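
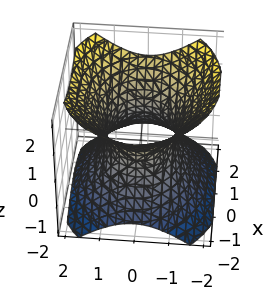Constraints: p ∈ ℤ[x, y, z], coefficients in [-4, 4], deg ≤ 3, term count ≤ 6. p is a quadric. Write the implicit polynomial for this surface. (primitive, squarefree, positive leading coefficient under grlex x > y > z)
2*x^2 + 3*y^2 - 3*z^2 - 3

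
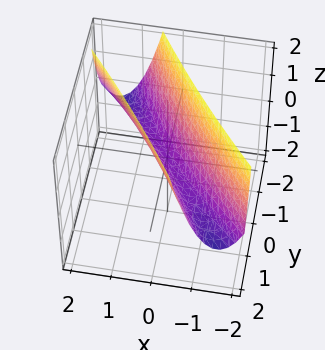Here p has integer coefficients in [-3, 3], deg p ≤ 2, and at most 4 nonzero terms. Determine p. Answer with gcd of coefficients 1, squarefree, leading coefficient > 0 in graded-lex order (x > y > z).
1. Degree: the shape is more complex than any degree-1 surface, so deg p = 2.
2. Observable constraints: it crosses the z-axis at the gridline z = 0; it crosses the y-axis at the gridline y = 0; it meets the x-axis at x = 0 (among the integer gridlines).
3. The integer polynomial consistent with all of this is the stated p.

2*x^2 + 3*x*y + y^2 - z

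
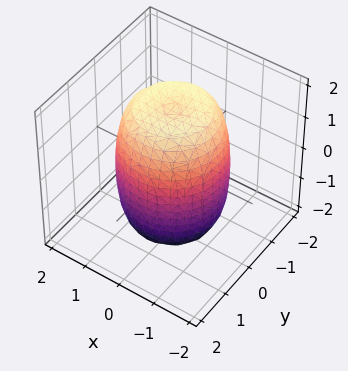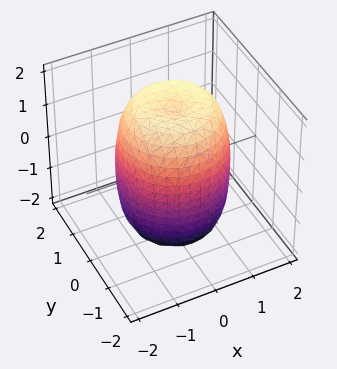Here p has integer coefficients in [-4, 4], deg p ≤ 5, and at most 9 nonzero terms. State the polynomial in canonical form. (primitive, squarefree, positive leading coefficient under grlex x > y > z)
2*x^4 + 4*x^2*y^2 + 2*y^4 - 2*x^2 - 2*y^2 + z^2 - 3

1. Degree: the shape is more complex than any degree-3 surface, so deg p = 4.
2. Symmetries: the z-axis is an axis of rotation, so x and y enter only as x² + y².
3. Checking where it meets the axes: a circular section at z = 0 has radius between 1 and 2.
4. The integer polynomial consistent with all of this is the stated p.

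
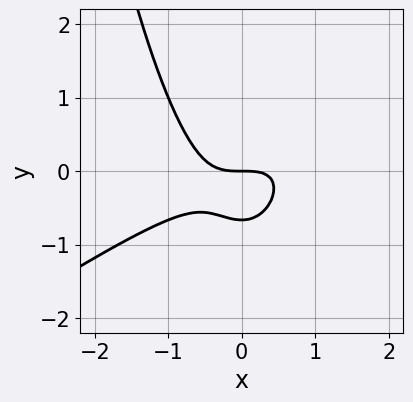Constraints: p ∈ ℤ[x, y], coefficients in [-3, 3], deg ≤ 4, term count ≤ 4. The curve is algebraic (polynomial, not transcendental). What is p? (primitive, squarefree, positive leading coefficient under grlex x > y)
2*x^3 - 3*x^2*y + 3*y^2 + 2*y

(a) deg p = 3. The shape is more complex than any degree-2 curve.
(b) Reading off the gridlines: it crosses the y-axis at the gridline y = 0; it crosses the x-axis at the gridline x = 0.
(c) Together with the visible shape, these determine p as stated.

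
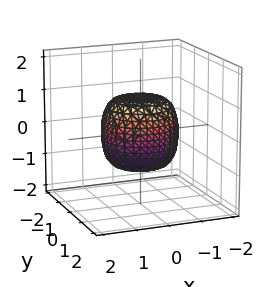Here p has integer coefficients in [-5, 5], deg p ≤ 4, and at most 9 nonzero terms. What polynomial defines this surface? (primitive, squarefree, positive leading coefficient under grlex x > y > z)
2*x^4 + 4*x^2*y^2 + 2*y^4 - x^2 - y^2 + 2*z^2 - 2

Degree: a generic line meets the surface in up to 4 points, so deg p = 4.
Symmetry: the z-axis is an axis of rotation, so x and y enter only as x² + y².
Reading off the gridlines: a circular section at z = 1 has radius between 0 and 1; among the integer gridlines, it crosses the z-axis at z ∈ {-1, 1}.
Matching integer coefficients to the picture gives p.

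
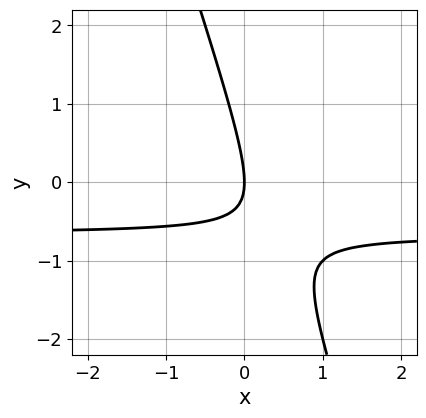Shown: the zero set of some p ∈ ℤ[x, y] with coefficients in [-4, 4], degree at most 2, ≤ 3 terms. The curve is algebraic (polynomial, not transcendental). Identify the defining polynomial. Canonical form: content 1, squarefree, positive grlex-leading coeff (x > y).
3*x*y + y^2 + 2*x

The degree is 2 — no degree-1 curve has this shape.
From the axis intercepts and sections: one y-axis crossing is at y = 0; one x-axis crossing is at x = 0.
Assembling these constraints gives the stated polynomial.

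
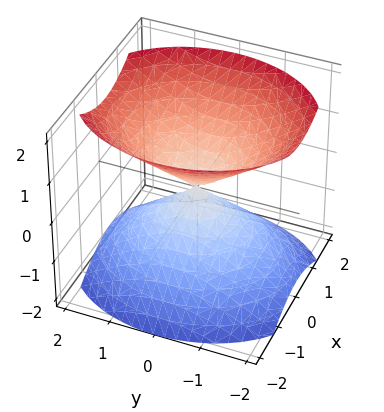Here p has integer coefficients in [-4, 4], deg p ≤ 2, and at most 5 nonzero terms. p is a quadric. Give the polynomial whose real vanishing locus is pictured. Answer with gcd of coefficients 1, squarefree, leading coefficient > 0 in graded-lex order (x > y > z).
3*x^2 + 2*y^2 - 3*z^2

1. The picture has 2 separate pieces. Treating them together as one polynomial.
2. The degree is 2 — a double cone through the origin; a quadric.
3. Symmetries: mirror symmetry z ↦ −z ⇒ only even powers of z; it's symmetric under y → −y, forcing even powers of y; the x ↦ −x reflection is a symmetry, so x appears only in even powers.
4. Checking where it meets the axes: it crosses the y-axis at the gridline y = 0; it meets the x-axis at x = 0 (among the integer gridlines); one z-axis crossing is at z = 0.
5. These observations pin down the coefficients.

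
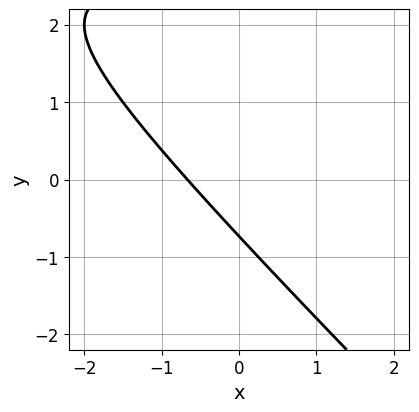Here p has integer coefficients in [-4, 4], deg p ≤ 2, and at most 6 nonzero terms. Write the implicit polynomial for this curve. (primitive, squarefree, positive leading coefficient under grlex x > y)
x*y + y^2 - 3*x - 2*y - 2

First, degree: the shape is more complex than any degree-1 curve, so deg p = 2.
Finally, solving for integer coefficients yields p as stated.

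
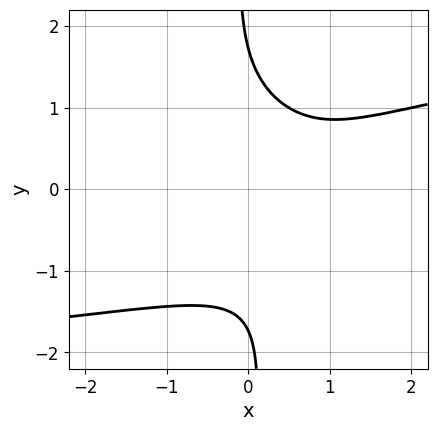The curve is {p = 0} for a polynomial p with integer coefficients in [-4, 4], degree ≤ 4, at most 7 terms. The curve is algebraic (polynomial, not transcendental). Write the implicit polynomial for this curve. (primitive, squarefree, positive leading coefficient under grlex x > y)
First, degree: a generic line meets the curve in up to 4 points, so deg p = 4.
Then, from the visible intercepts: the curve avoids every integer x-axis point in the box.
Finally, matching integer coefficients to the picture gives p.

2*x*y^3 - 2*x^2 + y^2 + 3*x - 3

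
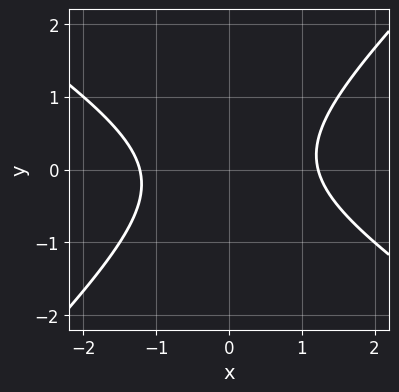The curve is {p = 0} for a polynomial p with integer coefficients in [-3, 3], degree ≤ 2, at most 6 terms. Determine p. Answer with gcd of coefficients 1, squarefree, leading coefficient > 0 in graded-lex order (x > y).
First, deg p = 2. A generic line meets the curve in up to 2 points.
Next, from the visible intercepts: no y-intercept at any integer in the box.
Finally, putting this together gives p.

2*x^2 + x*y - 3*y^2 - 3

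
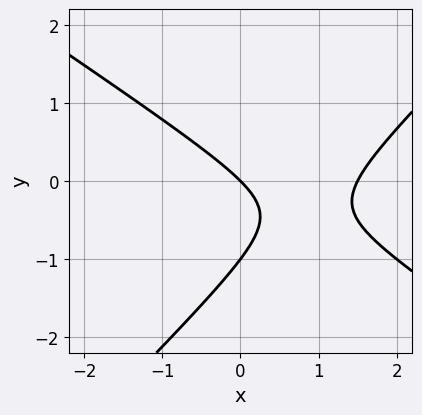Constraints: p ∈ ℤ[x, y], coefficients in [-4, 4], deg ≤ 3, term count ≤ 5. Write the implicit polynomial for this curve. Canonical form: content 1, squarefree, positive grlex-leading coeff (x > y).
2*x^2 + x*y - 3*y^2 - 3*x - 3*y

First, deg p = 2. No degree-1 curve has this shape.
Next, observable constraints: the y-axis gridline crossings are at y ∈ {-1, 0}; it crosses the x-axis at the gridline x = 0.
Finally, fitting integer coefficients to these (and the overall shape) gives p.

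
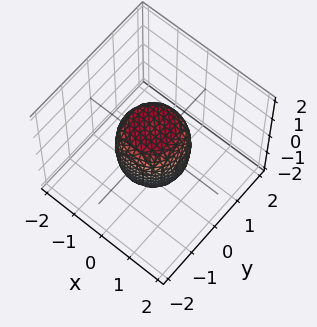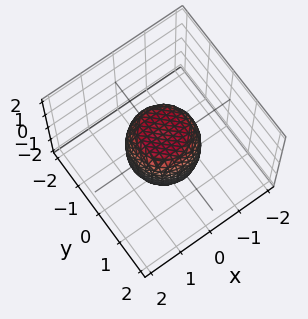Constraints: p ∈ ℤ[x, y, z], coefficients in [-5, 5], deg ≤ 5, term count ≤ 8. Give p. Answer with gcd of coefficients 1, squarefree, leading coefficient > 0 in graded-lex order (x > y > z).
2*x^4 + 4*x^2*y^2 + 2*y^4 - x^2 - y^2 + z^2 - 1

Degree: a generic line meets the surface in up to 4 points, so deg p = 4.
By symmetry, the z-axis is an axis of rotation, so x and y enter only as x² + y².
From the visible intercepts: among the integer gridlines, it crosses the x-axis at x ∈ {-1, 1}; among the integer gridlines, it crosses the z-axis at z ∈ {-1, 1}.
The integer polynomial consistent with all of this is the stated p. Check: (0, 1, 0) on the y-axis lies on the surface, and p(0, 1, 0) = 0. ✓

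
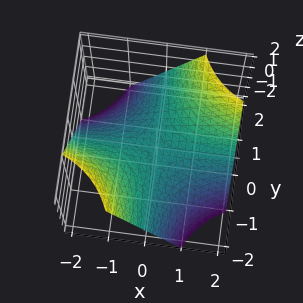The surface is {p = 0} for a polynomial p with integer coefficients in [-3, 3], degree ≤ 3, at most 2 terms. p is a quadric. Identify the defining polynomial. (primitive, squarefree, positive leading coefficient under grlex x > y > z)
x*y - z

(a) deg p = 2. A saddle surface; a quadric.
(b) From the axis intercepts and sections: it meets the z-axis at z = 0 (among the integer gridlines); every point of the y-axis in the box is on the surface; the visible x-axis segment lies entirely on the surface.
(c) Fitting integer coefficients to these (and the overall shape) gives p.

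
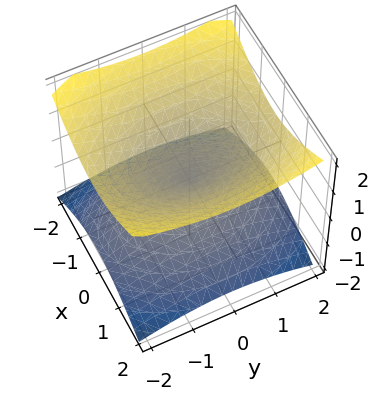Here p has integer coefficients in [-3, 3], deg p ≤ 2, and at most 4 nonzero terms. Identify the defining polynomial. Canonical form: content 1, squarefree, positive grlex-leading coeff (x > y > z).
2*x^2 + y^2 - 3*z^2

1. The degree is 2 — a double cone through the origin; a quadric.
2. Symmetries: it's symmetric under x → −x, forcing even powers of x; mirror symmetry z ↦ −z ⇒ only even powers of z; mirror symmetry y ↦ −y ⇒ only even powers of y.
3. From the axis intercepts and sections: it crosses the x-axis at the gridline x = 0; it crosses the y-axis at the gridline y = 0; it crosses the z-axis at the gridline z = 0.
4. Fitting integer coefficients to these (and the overall shape) gives p.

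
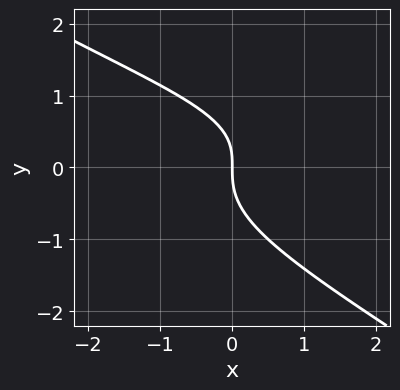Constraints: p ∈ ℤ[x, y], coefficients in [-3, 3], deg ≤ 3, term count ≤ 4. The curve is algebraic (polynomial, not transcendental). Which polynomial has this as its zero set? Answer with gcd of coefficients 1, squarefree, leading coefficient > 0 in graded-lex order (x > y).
2*x*y^2 + 3*y^3 - x*y + 3*x

First, the degree is 3 — no degree-2 curve has this shape.
Next, reading off the gridlines: one y-axis crossing is at y = 0; it meets the x-axis at x = 0 (among the integer gridlines).
Finally, assembling these constraints gives the stated polynomial.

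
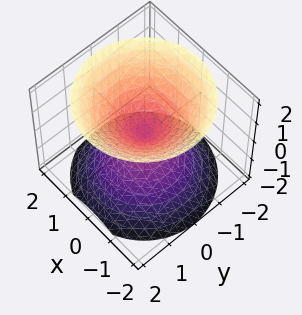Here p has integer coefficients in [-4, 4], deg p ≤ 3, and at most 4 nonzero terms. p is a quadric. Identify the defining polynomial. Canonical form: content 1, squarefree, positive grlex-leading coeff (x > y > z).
(a) There are 2 components. They look like related sheets of one shape, so recover p as a whole.
(b) deg p = 2. Two nappes meeting at a single point; a quadric.
(c) By symmetry, every cross-section ⟂ z is a circle, so x, y appear only via x² + y²; the z ↦ −z reflection is a symmetry, so z appears only in even powers.
(d) Observable constraints: it meets the y-axis at y = 0 (among the integer gridlines); one z-axis crossing is at z = 0.
(e) Fitting integer coefficients to these (and the overall shape) gives p.

x^2 + y^2 - z^2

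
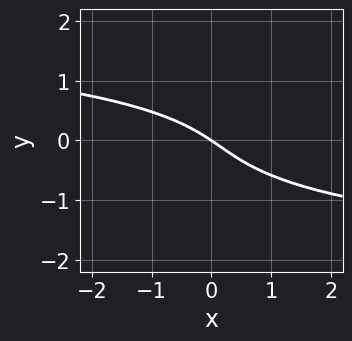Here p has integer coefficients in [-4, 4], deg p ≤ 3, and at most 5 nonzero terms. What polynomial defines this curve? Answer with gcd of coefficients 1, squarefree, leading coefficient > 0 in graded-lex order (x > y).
Degree: a generic line meets the curve in up to 3 points, so deg p = 3.
Reading off the gridlines: one y-axis crossing is at y = 0; it crosses the x-axis at the gridline x = 0.
Solving for integer coefficients yields p as stated.

3*y^3 + y^2 + 2*x + 3*y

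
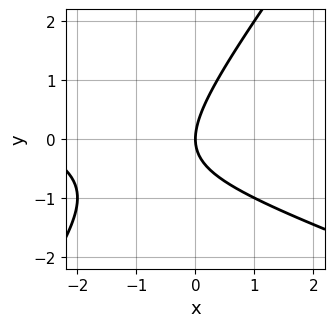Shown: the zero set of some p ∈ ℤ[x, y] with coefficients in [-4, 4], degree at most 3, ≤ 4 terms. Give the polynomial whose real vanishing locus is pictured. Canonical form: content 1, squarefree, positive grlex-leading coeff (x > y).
First, degree: no degree-1 curve has this shape, so deg p = 2.
Next, against the integer gridlines: one x-axis crossing is at x = 0; it crosses the y-axis at the gridline y = 0.
Finally, the integer polynomial consistent with all of this is the stated p.

x^2 + 2*x*y - 2*y^2 + 3*x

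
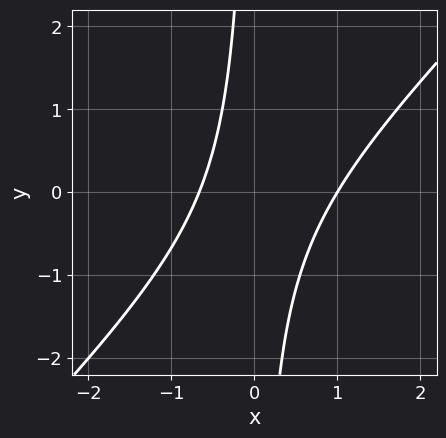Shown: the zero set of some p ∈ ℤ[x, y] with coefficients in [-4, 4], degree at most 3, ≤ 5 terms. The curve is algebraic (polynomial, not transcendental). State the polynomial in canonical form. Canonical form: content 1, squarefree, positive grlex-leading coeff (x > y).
First, the degree is 2 — no degree-1 curve has this shape.
Then, checking where it meets the axes: it misses every integer gridline on the y-axis; it meets the x-axis at x = 1 (among the integer gridlines).
Finally, matching integer coefficients to the picture gives p.

3*x^2 - 3*x*y - x - 2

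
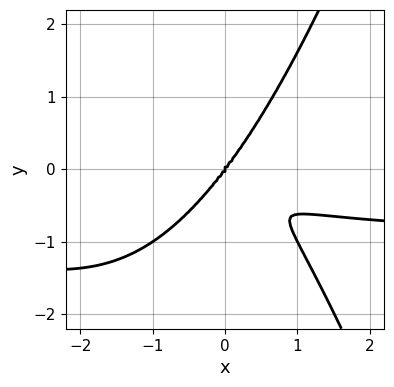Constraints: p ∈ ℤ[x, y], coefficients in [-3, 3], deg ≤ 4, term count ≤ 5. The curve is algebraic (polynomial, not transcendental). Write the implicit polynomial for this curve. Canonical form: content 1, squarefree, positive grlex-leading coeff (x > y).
x^3*y + x^3 + x^2*y - y^3

(a) Degree: the shape is more complex than any degree-3 curve, so deg p = 4.
(b) Checking where it meets the axes: it meets the x-axis at x = 0 (among the integer gridlines); one y-axis crossing is at y = 0.
(c) Together with the visible shape, these determine p as stated.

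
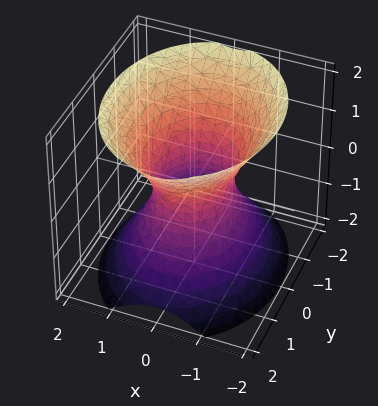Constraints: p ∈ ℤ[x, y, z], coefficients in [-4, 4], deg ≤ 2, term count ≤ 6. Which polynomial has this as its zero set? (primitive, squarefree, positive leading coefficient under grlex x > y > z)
3*x^2 + 2*y^2 - 2*z^2 - 2

1. The degree is 2 — one connected sheet with a waist; a quadric.
2. Symmetries: the x ↦ −x reflection is a symmetry, so x appears only in even powers; the y ↦ −y reflection is a symmetry, so y appears only in even powers; mirror symmetry z ↦ −z ⇒ only even powers of z.
3. Against the integer gridlines: no z-intercept at any integer in the box; the y-axis gridline crossings are at y ∈ {-1, 1}.
4. Together with the visible shape, these determine p as stated.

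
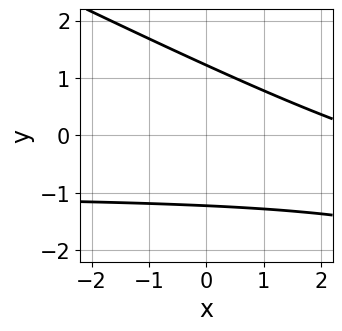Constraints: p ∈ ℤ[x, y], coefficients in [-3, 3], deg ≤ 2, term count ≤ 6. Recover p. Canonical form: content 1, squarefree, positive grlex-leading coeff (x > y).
1. Degree: a generic line meets the curve in up to 2 points, so deg p = 2.
2. Observable constraints: it misses every integer gridline on the x-axis.
3. These observations pin down the coefficients.

x*y + 2*y^2 + x - 3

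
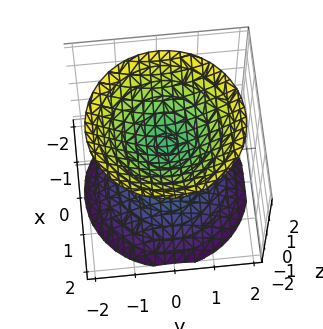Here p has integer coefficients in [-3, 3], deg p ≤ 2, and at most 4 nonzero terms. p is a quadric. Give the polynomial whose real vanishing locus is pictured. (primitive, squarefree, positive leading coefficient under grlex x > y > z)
2*x^2 + 2*y^2 - 2*z^2 + 1

(a) I count 2 distinct pieces. Treating them together as one polynomial.
(b) The degree is 2 — two sheets facing apart; a quadric.
(c) Symmetries: rotational symmetry about the z-axis ⇒ p depends on x, y only through x² + y²; mirror symmetry z ↦ −z ⇒ only even powers of z.
(d) From the axis intercepts and sections: no x-intercept at any integer in the box; no y-intercept at any integer in the box; a circular section at z = 1 has radius between 0 and 1.
(e) The integer polynomial consistent with all of this is the stated p.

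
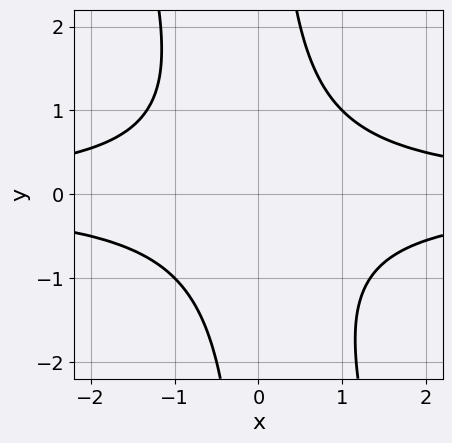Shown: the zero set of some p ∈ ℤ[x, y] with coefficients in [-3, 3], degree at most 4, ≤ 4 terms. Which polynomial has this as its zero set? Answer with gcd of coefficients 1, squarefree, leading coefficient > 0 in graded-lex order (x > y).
First, degree: no degree-3 curve has this shape, so deg p = 4.
Next, reading off the gridlines: it misses every integer gridline on the x-axis; no y-intercept at any integer in the box.
Finally, together with the visible shape, these determine p as stated.

3*x^2*y^2 + x*y^3 - y^2 - 3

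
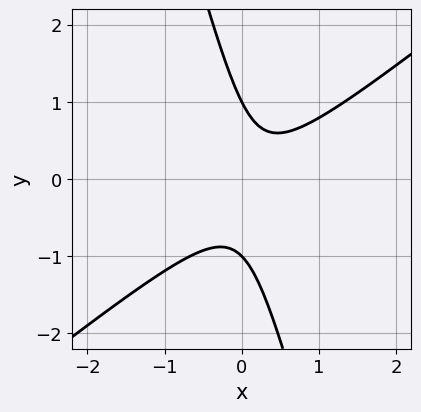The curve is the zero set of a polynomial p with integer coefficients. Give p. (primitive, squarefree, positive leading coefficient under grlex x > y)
3*x^2 - 3*x*y - y^2 - x + 1

1. Degree: the shape is more complex than any degree-1 curve, so deg p = 2.
2. Checking where it meets the axes: it misses every integer gridline on the x-axis; among the integer gridlines, it crosses the y-axis at y ∈ {-1, 1}.
3. Matching integer coefficients to the picture gives p.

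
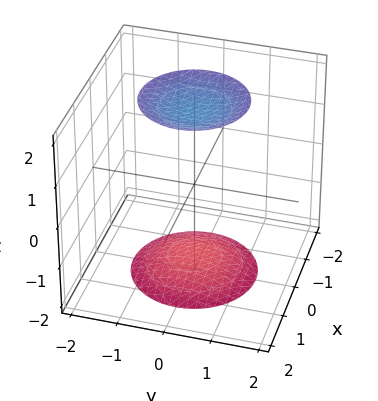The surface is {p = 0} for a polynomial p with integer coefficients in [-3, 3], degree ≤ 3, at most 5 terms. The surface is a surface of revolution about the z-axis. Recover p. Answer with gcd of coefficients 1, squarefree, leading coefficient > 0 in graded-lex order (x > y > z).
The picture has 2 separate pieces. They look like related sheets of one shape, so recover p as a whole.
deg p = 2. A generic line meets the surface in up to 2 points.
Symmetries: the z-axis is an axis of rotation, so x and y enter only as x² + y².
Checking where it meets the axes: the surface avoids every integer y-axis point in the box; a circular section at z = 2 has radius exactly 1; the surface avoids every integer x-axis point in the box.
Together with the visible shape, these determine p as stated.

x^2 + y^2 - z^2 + 3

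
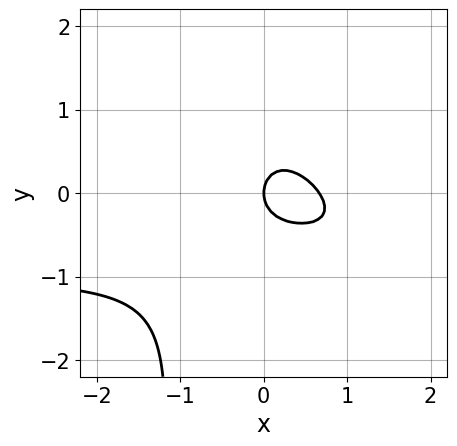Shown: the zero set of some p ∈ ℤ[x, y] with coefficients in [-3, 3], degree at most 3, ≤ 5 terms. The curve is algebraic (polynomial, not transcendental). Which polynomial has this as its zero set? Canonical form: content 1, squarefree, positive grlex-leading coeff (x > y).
First, the degree is 3 — a generic line meets the curve in up to 3 points.
Next, observable constraints: it crosses the x-axis at the gridline x = 0; one y-axis crossing is at y = 0.
Finally, together with the visible shape, these determine p as stated.

3*x^2*y + 2*x*y^2 + 3*x^2 + 3*y^2 - 2*x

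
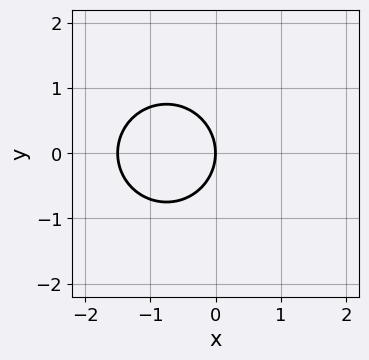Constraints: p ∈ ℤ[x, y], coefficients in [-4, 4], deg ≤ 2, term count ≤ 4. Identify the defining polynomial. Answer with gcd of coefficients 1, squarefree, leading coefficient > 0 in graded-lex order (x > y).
First, degree: a generic line meets the curve in up to 2 points, so deg p = 2.
Then, symmetries: the y ↦ −y reflection is a symmetry, so y appears only in even powers.
Next, checking where it meets the axes: it meets the x-axis at x = 0 (among the integer gridlines); one y-axis crossing is at y = 0.
Finally, together with the visible shape, these determine p as stated.

2*x^2 + 2*y^2 + 3*x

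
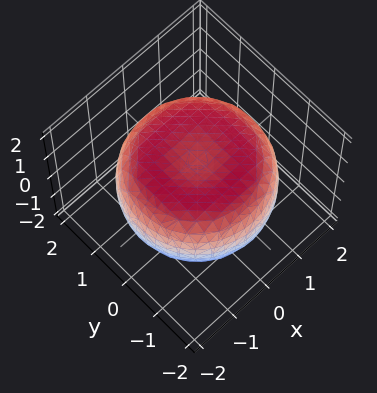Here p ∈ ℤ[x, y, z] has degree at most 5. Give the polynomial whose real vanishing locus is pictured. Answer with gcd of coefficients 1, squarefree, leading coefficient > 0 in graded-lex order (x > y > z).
(a) The degree is 4 — a generic line meets the surface in up to 4 points.
(b) Symmetries: every cross-section ⟂ z is a circle, so x, y appear only via x² + y².
(c) Against the integer gridlines: among the integer gridlines, it crosses the z-axis at z ∈ {-1, 1}; a circular section at z = 1 has radius between 1 and 2.
(d) Putting this together gives p.

x^4 + 2*x^2*y^2 + y^4 - 2*x^2 - 2*y^2 + 3*z^2 - 3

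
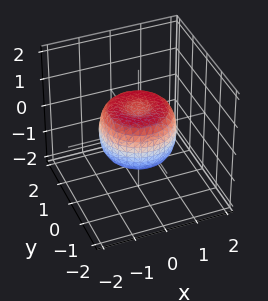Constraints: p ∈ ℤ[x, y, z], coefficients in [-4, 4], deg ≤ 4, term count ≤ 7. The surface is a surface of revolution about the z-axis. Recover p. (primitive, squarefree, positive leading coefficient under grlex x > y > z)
First, degree: a generic line meets the surface in up to 4 points, so deg p = 4.
Then, symmetries: rotational symmetry about the z-axis ⇒ p depends on x, y only through x² + y².
Then, reading off the gridlines: a circular section at z = 0 has radius between 1 and 2.
Finally, fitting integer coefficients to these (and the overall shape) gives p.

2*x^4 + 4*x^2*y^2 + 2*y^4 - 2*x^2 - 2*y^2 + 2*z^2 - 1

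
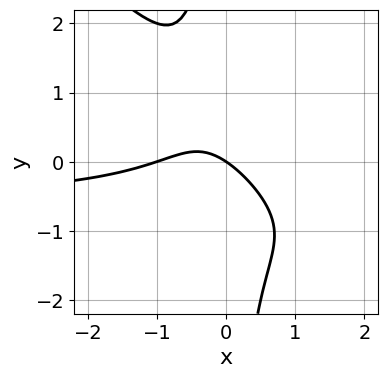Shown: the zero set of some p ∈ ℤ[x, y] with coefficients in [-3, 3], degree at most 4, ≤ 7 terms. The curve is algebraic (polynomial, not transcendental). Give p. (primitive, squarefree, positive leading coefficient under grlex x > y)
3*x^2*y + 3*x*y^2 + 2*x^2 + 2*x + 3*y

First, the degree is 3 — a generic line meets the curve in up to 3 points.
Next, from the axis intercepts and sections: the x-axis gridline crossings are at x ∈ {-1, 0}; it meets the y-axis at y = 0 (among the integer gridlines).
Finally, matching integer coefficients to the picture gives p.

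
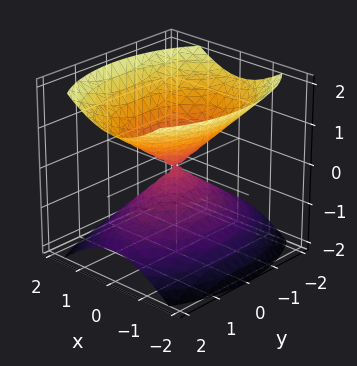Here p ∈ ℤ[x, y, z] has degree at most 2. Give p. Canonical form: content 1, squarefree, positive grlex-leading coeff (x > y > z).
(a) The picture has 2 separate pieces.
(b) deg p = 2.
(c) Symmetries: mirror symmetry z ↦ −z ⇒ only even powers of z; it's symmetric under x → −x, forcing even powers of x; mirror symmetry y ↦ −y ⇒ only even powers of y.
(d) Reading off the gridlines: one y-axis crossing is at y = 0; it meets the x-axis at x = 0 (among the integer gridlines); it meets the z-axis at z = 0 (among the integer gridlines).
(e) Assembling these constraints gives the stated polynomial.

2*x^2 + y^2 - 2*z^2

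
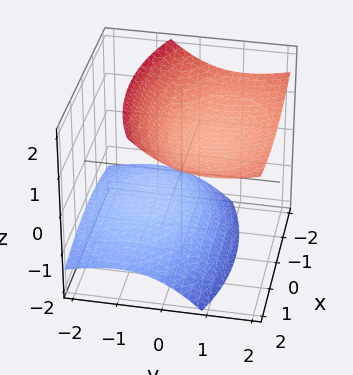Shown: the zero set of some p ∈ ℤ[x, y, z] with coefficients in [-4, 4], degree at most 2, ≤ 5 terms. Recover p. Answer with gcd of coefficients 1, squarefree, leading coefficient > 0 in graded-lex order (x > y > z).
x^2 + 2*y^2 - 3*y*z - 3*z^2 + 3

1. There are 2 components.
2. Degree: a generic line meets the surface in up to 2 points, so deg p = 2.
3. From the visible intercepts: no y-intercept at any integer in the box; the z-axis gridline crossings are at z ∈ {-1, 1}; it misses every integer gridline on the x-axis.
4. Together with the visible shape, these determine p as stated.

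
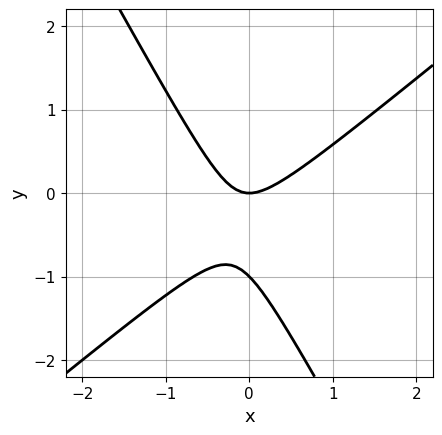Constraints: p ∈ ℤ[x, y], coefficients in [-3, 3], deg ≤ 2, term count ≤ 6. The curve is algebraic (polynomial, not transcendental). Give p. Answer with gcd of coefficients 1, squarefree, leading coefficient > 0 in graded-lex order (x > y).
3*x^2 - 2*x*y - 2*y^2 - 2*y

1. deg p = 2. The shape is more complex than any degree-1 curve.
2. From the visible intercepts: the y-axis gridline crossings are at y ∈ {-1, 0}; it meets the x-axis at x = 0 (among the integer gridlines).
3. Fitting integer coefficients to these (and the overall shape) gives p.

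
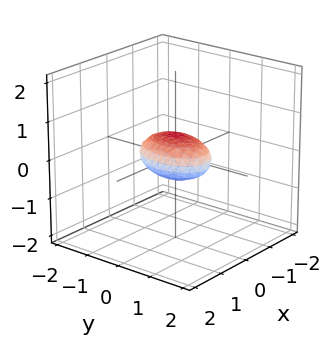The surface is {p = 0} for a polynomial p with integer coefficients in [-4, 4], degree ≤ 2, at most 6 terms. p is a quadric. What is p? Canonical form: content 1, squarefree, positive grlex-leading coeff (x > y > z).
(a) Degree: bounded and convex; a quadric, so deg p = 2.
(b) Symmetries: mirror symmetry z ↦ −z ⇒ only even powers of z; the x ↦ −x reflection is a symmetry, so x appears only in even powers; the y ↦ −y reflection is a symmetry, so y appears only in even powers.
(c) From the axis intercepts and sections: among the integer gridlines, it crosses the y-axis at y ∈ {-1, 1}.
(d) Putting this together gives p.

2*x^2 + y^2 + 3*z^2 - 1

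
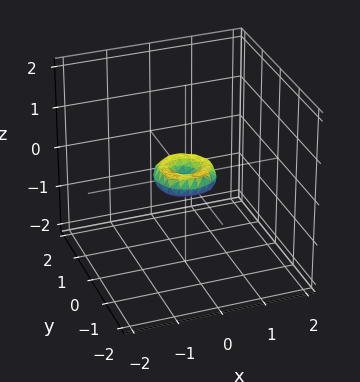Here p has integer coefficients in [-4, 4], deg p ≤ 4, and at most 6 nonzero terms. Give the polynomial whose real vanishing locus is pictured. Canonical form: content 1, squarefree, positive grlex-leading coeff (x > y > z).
2*x^4 + 4*x^2*y^2 + 2*y^4 - x^2 - y^2 + 2*z^2

deg p = 4.
Symmetries: rotational symmetry about the z-axis ⇒ p depends on x, y only through x² + y².
Against the integer gridlines: it meets the x-axis at x = 0 (among the integer gridlines); it crosses the z-axis at the gridline z = 0; a circular section at z = 0 has radius between 0 and 1.
The integer polynomial consistent with all of this is the stated p.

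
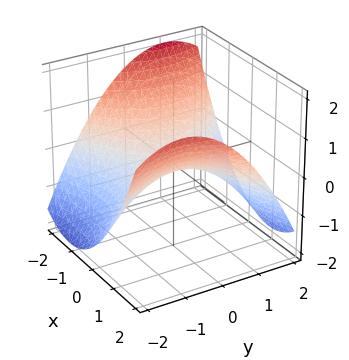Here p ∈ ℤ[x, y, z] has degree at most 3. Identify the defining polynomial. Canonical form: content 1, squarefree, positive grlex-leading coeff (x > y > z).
First, degree: the shape is more complex than any degree-1 surface, so deg p = 2.
Then, reading off the gridlines: one z-axis crossing is at z = 0; it crosses the y-axis at the gridline y = 0; it crosses the x-axis at the gridline x = 0.
Finally, these observations pin down the coefficients.

x^2 - x*y - y^2 - 3*z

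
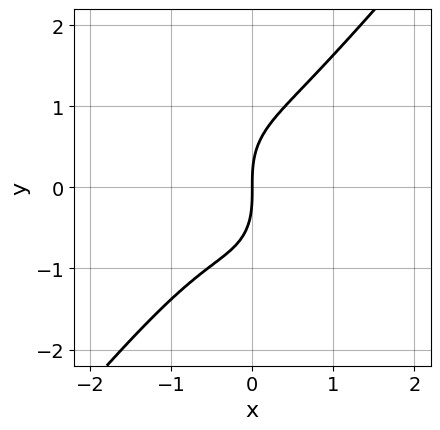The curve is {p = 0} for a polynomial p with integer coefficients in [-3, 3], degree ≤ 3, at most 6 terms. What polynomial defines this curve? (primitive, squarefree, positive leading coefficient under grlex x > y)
3*x^3 - x^2*y - y^3 + x^2 + 2*x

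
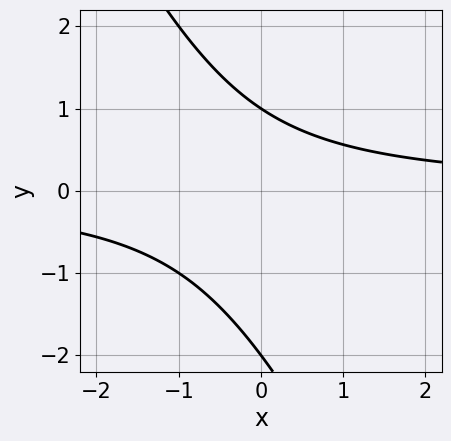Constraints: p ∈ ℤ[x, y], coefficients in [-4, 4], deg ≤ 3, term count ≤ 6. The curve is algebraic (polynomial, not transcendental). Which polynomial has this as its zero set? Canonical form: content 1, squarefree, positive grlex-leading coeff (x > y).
1. deg p = 2. The shape is more complex than any degree-1 curve.
2. Reading off the gridlines: the y-axis gridline crossings are at y ∈ {-2, 1}; no x-intercept at any integer in the box.
3. Putting this together gives p.

2*x*y + y^2 + y - 2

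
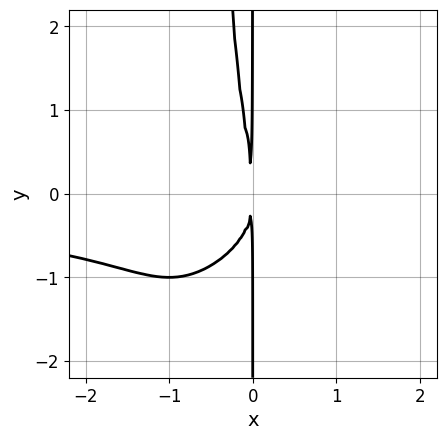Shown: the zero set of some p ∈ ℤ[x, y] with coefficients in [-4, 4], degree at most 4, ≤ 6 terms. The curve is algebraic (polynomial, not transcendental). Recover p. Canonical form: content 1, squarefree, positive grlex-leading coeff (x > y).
x^3*y - 2*x^2*y^2 - 3*x^2*y - x*y^2 - 3*x^2

(a) The degree is 4 — no degree-3 curve has this shape.
(b) Against the integer gridlines: every point of the y-axis in the box is on the curve.
(c) Matching integer coefficients to the picture gives p.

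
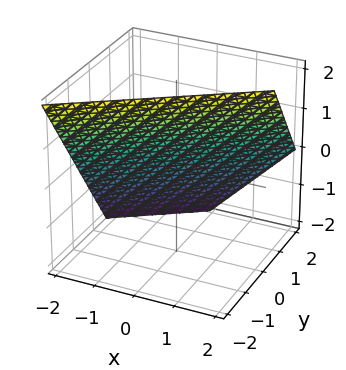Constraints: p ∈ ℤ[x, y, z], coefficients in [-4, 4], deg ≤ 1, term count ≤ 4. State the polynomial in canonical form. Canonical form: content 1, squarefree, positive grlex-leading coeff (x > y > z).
2*x - 3*y - 2*z + 2

First, degree: every cross-section is a straight line — this is a plane, so deg p = 1.
Then, from the axis intercepts and sections: it meets the x-axis at x = -1 (among the integer gridlines); one z-axis crossing is at z = 1.
Finally, together with the visible shape, these determine p as stated.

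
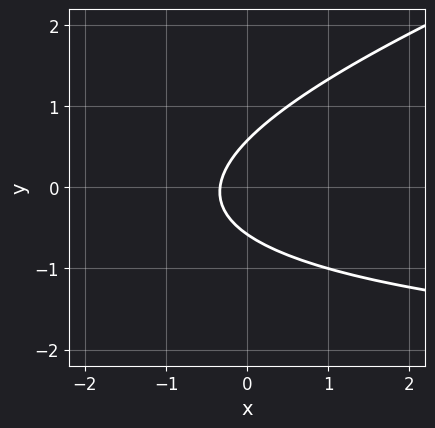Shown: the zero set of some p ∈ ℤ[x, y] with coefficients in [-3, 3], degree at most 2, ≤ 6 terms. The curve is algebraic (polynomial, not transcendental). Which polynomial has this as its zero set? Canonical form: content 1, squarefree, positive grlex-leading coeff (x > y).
x*y - 3*y^2 + 3*x + 1

First, the degree is 2 — no degree-1 curve has this shape.
Finally, solving for integer coefficients yields p as stated.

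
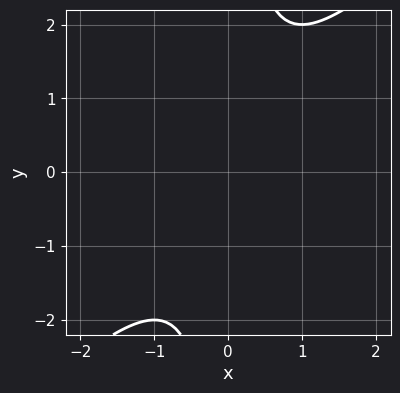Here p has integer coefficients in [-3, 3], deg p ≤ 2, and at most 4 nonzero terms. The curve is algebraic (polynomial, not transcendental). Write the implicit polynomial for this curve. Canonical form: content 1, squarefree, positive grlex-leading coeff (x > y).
x^2 - x*y + 1

1. The degree is 2 — the shape is more complex than any degree-1 curve.
2. From the axis intercepts and sections: no x-intercept at any integer in the box; no y-intercept at any integer in the box.
3. Solving for integer coefficients yields p as stated.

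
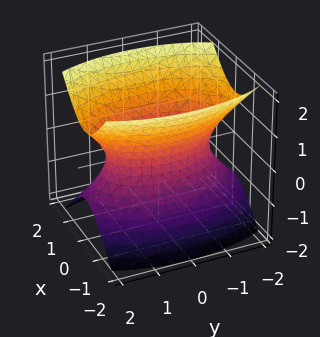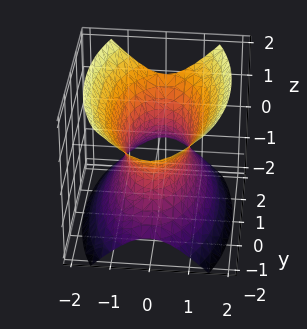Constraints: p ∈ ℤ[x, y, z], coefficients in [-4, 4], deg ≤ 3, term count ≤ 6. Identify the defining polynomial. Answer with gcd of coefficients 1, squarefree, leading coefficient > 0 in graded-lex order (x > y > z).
3*x^2 + y^2 - 2*z^2 - 2

First, the degree is 2 — an hourglass — one-sheet hyperboloid; a quadric.
Next, symmetries: mirror symmetry z ↦ −z ⇒ only even powers of z; mirror symmetry y ↦ −y ⇒ only even powers of y; mirror symmetry x ↦ −x ⇒ only even powers of x.
Next, reading off the gridlines: no z-intercept at any integer in the box.
Finally, fitting integer coefficients to these (and the overall shape) gives p.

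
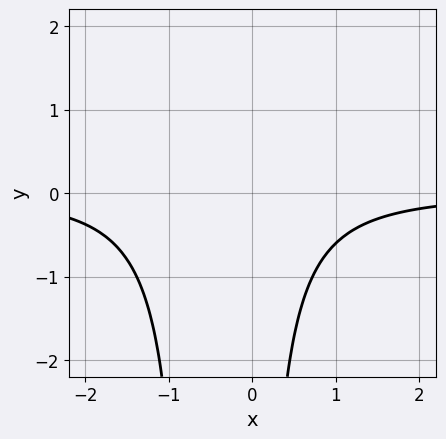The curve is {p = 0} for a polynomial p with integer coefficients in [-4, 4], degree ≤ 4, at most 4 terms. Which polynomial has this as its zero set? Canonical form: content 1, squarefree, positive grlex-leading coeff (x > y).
First, the degree is 3 — the shape is more complex than any degree-2 curve.
Then, checking where it meets the axes: no x-intercept at any integer in the box; no y-intercept at any integer in the box.
Finally, putting this together gives p.

3*x^2*y + 2*x*y + 3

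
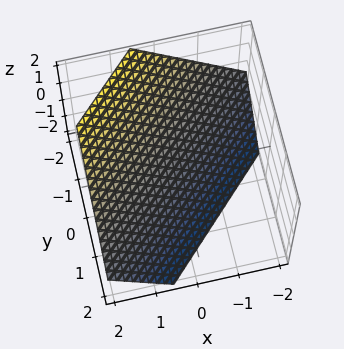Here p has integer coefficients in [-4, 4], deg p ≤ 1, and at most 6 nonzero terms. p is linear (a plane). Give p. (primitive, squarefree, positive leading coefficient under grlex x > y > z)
First, degree: every cross-section is a straight line — this is a plane, so deg p = 1.
Finally, the integer polynomial consistent with all of this is the stated p.

3*x - 3*y - 3*z - 2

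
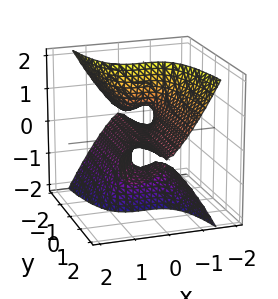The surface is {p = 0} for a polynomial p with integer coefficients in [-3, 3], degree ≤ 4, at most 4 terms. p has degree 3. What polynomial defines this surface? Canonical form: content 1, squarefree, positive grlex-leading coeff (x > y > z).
First, degree: a generic line meets the surface in up to 3 points, so deg p = 3.
Then, checking where it meets the axes: one x-axis crossing is at x = 0; one z-axis crossing is at z = 0; the visible y-axis segment lies entirely on the surface.
Finally, together with the visible shape, these determine p as stated.

3*x^3 - 2*x^2*y + 2*y*z^2 + z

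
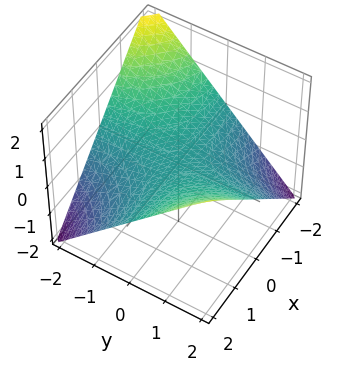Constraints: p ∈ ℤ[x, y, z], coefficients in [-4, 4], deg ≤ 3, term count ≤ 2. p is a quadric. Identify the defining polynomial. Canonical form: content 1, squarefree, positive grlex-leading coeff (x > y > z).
x*y - 2*z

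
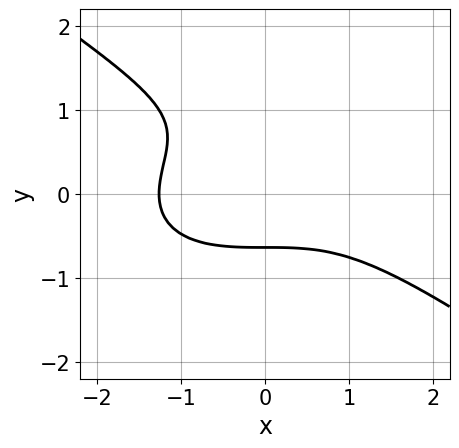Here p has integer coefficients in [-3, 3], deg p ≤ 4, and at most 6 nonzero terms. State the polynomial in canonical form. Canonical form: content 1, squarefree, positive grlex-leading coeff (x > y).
x^3 + 3*y^3 - 3*y^2 + 2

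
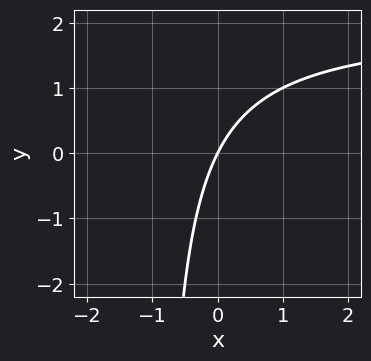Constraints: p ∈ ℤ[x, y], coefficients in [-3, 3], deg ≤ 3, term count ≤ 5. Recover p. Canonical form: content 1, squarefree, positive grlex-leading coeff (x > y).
x*y - 2*x + y

1. deg p = 2. A generic line meets the curve in up to 2 points.
2. Reading off the gridlines: it crosses the x-axis at the gridline x = 0; it meets the y-axis at y = 0 (among the integer gridlines).
3. Assembling these constraints gives the stated polynomial.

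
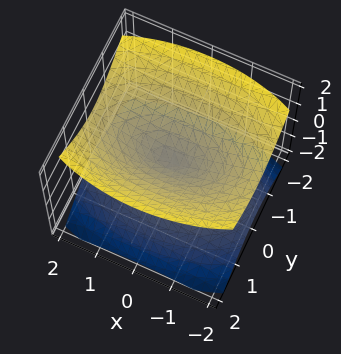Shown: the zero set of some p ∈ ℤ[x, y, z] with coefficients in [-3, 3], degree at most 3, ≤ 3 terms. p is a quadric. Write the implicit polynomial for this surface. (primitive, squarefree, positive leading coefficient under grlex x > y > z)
(a) I count 2 distinct pieces.
(b) Degree: two nappes meeting at a single point; a quadric, so deg p = 2.
(c) Symmetries: the x ↦ −x reflection is a symmetry, so x appears only in even powers; the y ↦ −y reflection is a symmetry, so y appears only in even powers; it's symmetric under z → −z, forcing even powers of z.
(d) Observable constraints: it meets the y-axis at y = 0 (among the integer gridlines); it meets the z-axis at z = 0 (among the integer gridlines).
(e) Solving for integer coefficients yields p as stated.

x^2 + 3*y^2 - 3*z^2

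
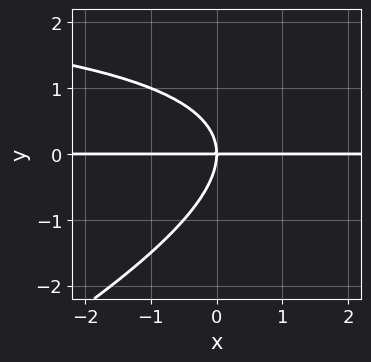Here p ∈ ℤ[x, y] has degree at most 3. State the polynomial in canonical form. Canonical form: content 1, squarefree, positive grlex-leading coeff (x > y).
deg p = 3. A generic line meets the curve in up to 3 points.
Checking where it meets the axes: the visible x-axis segment lies entirely on the curve; it meets the y-axis at y = 0 (among the integer gridlines).
Solving for integer coefficients yields p as stated.

x*y^2 - 2*y^3 - 3*x*y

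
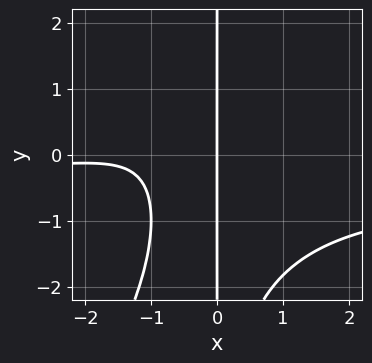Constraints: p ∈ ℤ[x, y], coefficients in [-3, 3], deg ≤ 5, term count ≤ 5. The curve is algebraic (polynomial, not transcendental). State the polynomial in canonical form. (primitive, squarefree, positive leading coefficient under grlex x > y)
2*x^3*y - x^2*y^2 + x^3 + 3*x^2 + 3*x

Degree: no degree-3 curve has this shape, so deg p = 4.
From the visible intercepts: the visible y-axis segment lies entirely on the curve; it crosses the x-axis at the gridline x = 0.
Solving for integer coefficients yields p as stated.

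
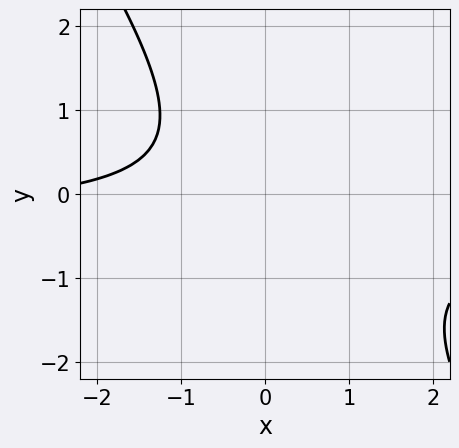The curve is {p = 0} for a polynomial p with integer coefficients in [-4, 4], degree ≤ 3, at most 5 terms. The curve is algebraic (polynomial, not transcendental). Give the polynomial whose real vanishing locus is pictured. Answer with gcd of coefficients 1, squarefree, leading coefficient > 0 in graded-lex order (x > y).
(a) Degree: a generic line meets the curve in up to 2 points, so deg p = 2.
(b) Against the integer gridlines: no y-intercept at any integer in the box; no x-intercept at any integer in the box.
(c) Together with the visible shape, these determine p as stated.

3*x*y + 2*y^2 + x + 3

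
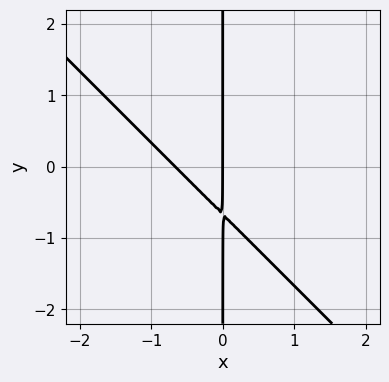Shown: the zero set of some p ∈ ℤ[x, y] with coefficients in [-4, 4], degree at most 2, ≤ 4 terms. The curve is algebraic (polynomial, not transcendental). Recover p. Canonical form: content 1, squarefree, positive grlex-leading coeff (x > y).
3*x^2 + 3*x*y + 2*x

deg p = 2. A generic line meets the curve in up to 2 points.
From the axis intercepts and sections: one x-axis crossing is at x = 0; every point of the y-axis in the box is on the curve.
Assembling these constraints gives the stated polynomial.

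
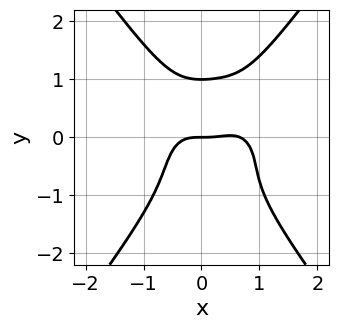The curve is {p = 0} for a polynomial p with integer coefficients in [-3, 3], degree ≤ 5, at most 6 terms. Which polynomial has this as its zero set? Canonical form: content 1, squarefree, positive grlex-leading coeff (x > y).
First, the degree is 4 — no degree-3 curve has this shape.
Next, checking where it meets the axes: among the integer gridlines, it crosses the y-axis at y ∈ {0, 1}; it crosses the x-axis at the gridline x = 0.
Finally, fitting integer coefficients to these (and the overall shape) gives p.

3*x^4 + 2*x^2*y^2 - 2*y^4 - 2*x^3 + 2*y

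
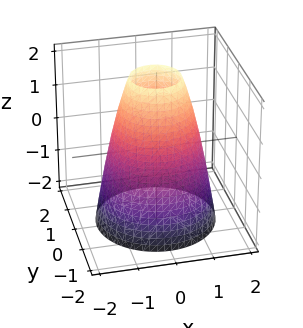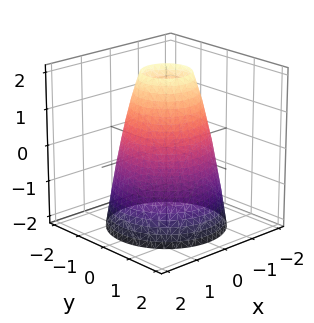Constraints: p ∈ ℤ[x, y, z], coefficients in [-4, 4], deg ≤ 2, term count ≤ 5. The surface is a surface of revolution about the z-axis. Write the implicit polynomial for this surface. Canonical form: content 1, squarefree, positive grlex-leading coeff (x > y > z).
1. Degree: no degree-1 surface has this shape, so deg p = 2.
2. Symmetries: rotational symmetry about the z-axis ⇒ p depends on x, y only through x² + y².
3. Reading off the gridlines: a circular section at z = -2 has radius between 1 and 2; it misses every integer gridline on the z-axis.
4. Together with the visible shape, these determine p as stated.

2*x^2 + 2*y^2 + z - 3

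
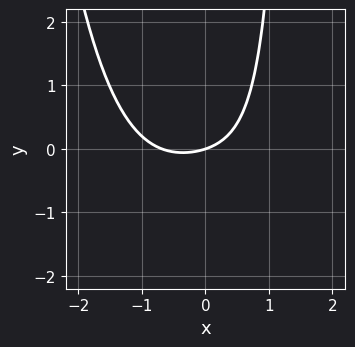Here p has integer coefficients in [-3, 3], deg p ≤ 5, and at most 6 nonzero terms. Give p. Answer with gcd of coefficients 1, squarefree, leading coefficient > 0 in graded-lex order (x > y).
First, deg p = 4.
Then, from the visible intercepts: one y-axis crossing is at y = 0; it crosses the x-axis at the gridline x = 0.
Finally, putting this together gives p.

x^4 + x^2 + 2*x*y + x - 3*y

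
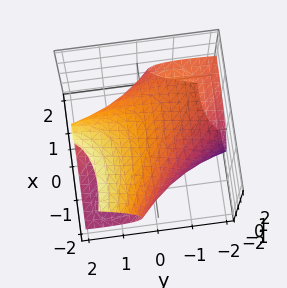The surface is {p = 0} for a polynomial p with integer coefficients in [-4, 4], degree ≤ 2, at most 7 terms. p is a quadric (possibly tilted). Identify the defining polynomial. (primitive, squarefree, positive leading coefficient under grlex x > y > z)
x^2 + 2*x*y + y^2 - 3*y*z + 3*z^2 - 3

The degree is 2 — the shape is more complex than any degree-1 surface.
Observable constraints: among the integer gridlines, it crosses the z-axis at z ∈ {-1, 1}.
Putting this together gives p.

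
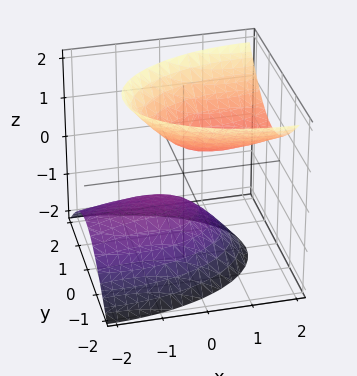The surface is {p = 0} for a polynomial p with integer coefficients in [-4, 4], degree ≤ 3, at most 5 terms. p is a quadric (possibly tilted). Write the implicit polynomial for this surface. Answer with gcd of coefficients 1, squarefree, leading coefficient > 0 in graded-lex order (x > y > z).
(a) There are 2 components.
(b) Degree: no degree-1 surface has this shape, so deg p = 2.
(c) Against the integer gridlines: it misses every integer gridline on the x-axis; the surface avoids every integer y-axis point in the box.
(d) The integer polynomial consistent with all of this is the stated p.

x^2 - 2*x*z + 3*y^2 - 2*z^2 + 1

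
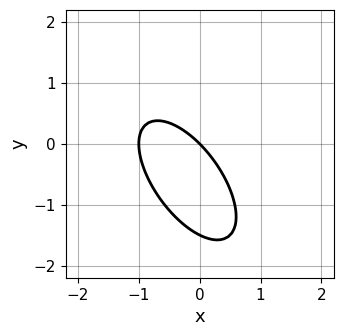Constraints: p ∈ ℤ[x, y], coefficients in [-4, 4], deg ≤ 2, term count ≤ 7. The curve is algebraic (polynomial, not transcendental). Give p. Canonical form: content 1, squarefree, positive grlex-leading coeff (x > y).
3*x^2 + 3*x*y + 2*y^2 + 3*x + 3*y

(a) The degree is 2 — the shape is more complex than any degree-1 curve.
(b) Observable constraints: the x-axis gridline crossings are at x ∈ {-1, 0}; it meets the y-axis at y = 0 (among the integer gridlines).
(c) Matching integer coefficients to the picture gives p.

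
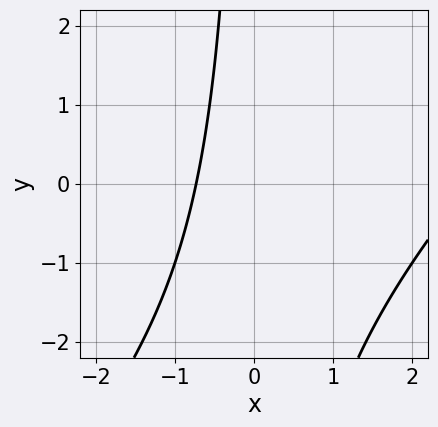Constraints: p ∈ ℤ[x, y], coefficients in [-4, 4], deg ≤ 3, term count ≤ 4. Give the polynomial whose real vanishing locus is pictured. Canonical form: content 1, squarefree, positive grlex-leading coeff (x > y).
x^2 - x*y - 2*x - 2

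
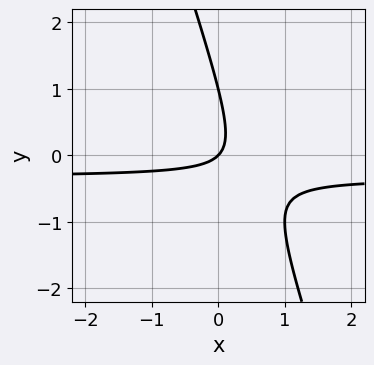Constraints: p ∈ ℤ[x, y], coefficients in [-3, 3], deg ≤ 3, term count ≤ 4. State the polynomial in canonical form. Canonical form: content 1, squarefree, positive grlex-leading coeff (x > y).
deg p = 2. No degree-1 curve has this shape.
Observable constraints: one x-axis crossing is at x = 0; among the integer gridlines, it crosses the y-axis at y ∈ {0, 1}.
Solving for integer coefficients yields p as stated.

3*x*y + y^2 + x - y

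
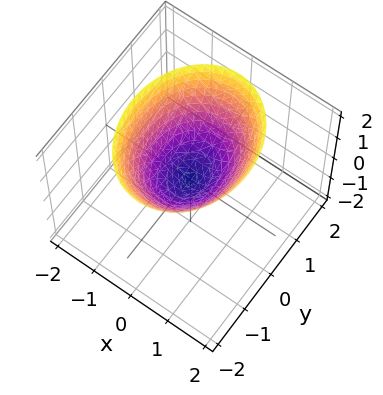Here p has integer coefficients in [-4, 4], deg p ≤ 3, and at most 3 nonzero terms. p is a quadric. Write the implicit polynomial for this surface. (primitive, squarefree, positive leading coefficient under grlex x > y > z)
3*x^2 + 2*y^2 - 3*z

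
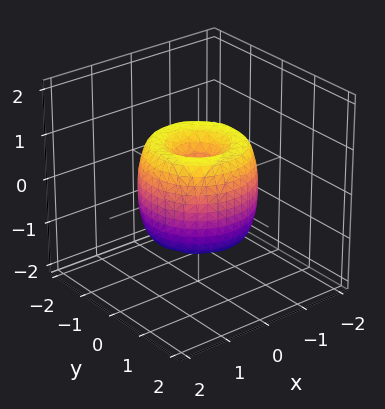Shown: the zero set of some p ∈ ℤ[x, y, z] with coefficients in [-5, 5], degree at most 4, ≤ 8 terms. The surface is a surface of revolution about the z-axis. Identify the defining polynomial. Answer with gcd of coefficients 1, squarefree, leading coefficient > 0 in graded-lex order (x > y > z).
The degree is 4 — no degree-3 surface has this shape.
By symmetry, every cross-section ⟂ z is a circle, so x, y appear only via x² + y².
From the visible intercepts: it crosses the y-axis at the gridline y = 0; a circular section at z = 1 has radius between 0 and 1.
Assembling these constraints gives the stated polynomial.

2*x^4 + 4*x^2*y^2 + 2*y^4 - 3*x^2 - 3*y^2 + z^2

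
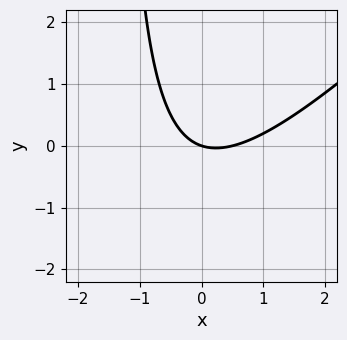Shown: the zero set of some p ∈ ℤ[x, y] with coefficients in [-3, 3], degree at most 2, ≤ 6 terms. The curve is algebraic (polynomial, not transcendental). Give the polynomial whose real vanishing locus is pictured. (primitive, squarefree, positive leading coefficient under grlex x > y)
2*x^2 - 2*x*y - x - 3*y

Degree: no degree-1 curve has this shape, so deg p = 2.
Reading off the gridlines: it crosses the y-axis at the gridline y = 0; one x-axis crossing is at x = 0.
Fitting integer coefficients to these (and the overall shape) gives p.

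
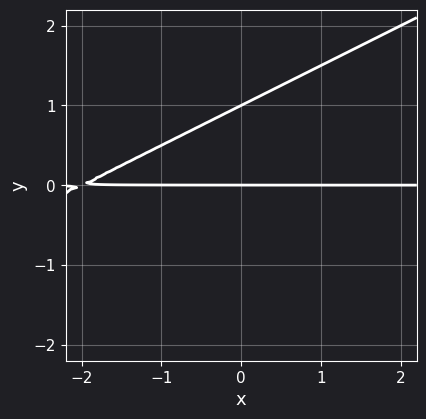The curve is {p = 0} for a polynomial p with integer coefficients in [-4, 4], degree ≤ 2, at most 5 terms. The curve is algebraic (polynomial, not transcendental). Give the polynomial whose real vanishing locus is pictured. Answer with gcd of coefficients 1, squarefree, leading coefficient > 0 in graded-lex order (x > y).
x*y - 2*y^2 + 2*y

First, the degree is 2 — a generic line meets the curve in up to 2 points.
Then, reading off the gridlines: among the integer gridlines, it crosses the y-axis at y ∈ {0, 1}; every point of the x-axis in the box is on the curve.
Finally, putting this together gives p.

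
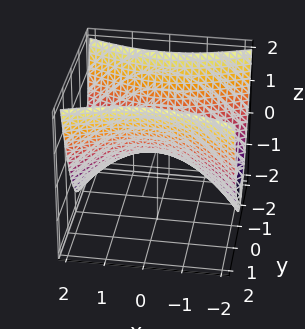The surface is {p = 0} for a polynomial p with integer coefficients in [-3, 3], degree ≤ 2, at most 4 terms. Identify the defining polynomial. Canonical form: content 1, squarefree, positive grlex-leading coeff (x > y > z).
x^2 - 3*y^2 + 3*z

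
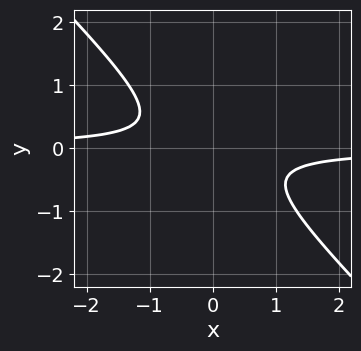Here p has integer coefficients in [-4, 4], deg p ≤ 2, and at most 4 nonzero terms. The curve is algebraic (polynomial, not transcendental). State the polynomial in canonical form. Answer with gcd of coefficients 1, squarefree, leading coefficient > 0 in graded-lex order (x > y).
3*x*y + 3*y^2 + 1

1. The degree is 2 — a generic line meets the curve in up to 2 points.
2. Checking where it meets the axes: it misses every integer gridline on the x-axis; it misses every integer gridline on the y-axis.
3. Solving for integer coefficients yields p as stated.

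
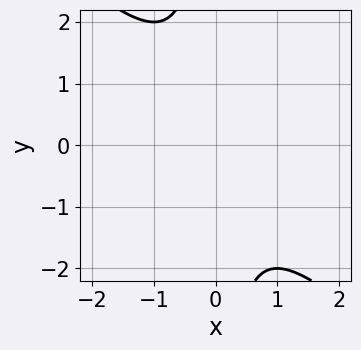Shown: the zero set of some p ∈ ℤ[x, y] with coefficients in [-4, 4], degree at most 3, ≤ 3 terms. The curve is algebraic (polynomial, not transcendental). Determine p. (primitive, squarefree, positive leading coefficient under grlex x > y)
deg p = 2. A generic line meets the curve in up to 2 points.
From the visible intercepts: no y-intercept at any integer in the box; the curve avoids every integer x-axis point in the box.
Fitting integer coefficients to these (and the overall shape) gives p.

x^2 + x*y + 1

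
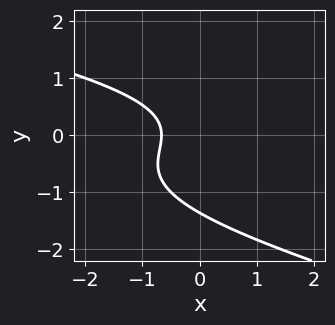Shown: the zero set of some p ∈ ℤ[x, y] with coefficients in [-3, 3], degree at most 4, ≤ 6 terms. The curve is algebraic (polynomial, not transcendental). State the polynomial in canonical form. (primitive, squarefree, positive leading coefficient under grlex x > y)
x*y^2 + 3*y^3 + 3*y^2 + 3*x + 2

1. deg p = 3. No degree-2 curve has this shape.
2. Matching integer coefficients to the picture gives p.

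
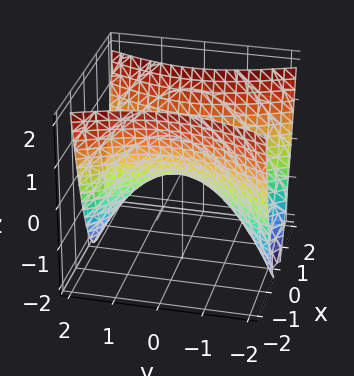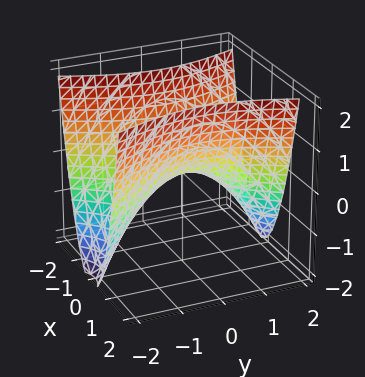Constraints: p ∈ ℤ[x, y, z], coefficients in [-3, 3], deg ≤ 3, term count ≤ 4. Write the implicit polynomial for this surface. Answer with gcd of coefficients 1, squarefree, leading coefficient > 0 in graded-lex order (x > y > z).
3*x^2 - y^2 - 2*z

(a) Degree: a saddle surface; a quadric, so deg p = 2.
(b) Symmetries: it's symmetric under x → −x, forcing even powers of x; it's symmetric under y → −y, forcing even powers of y.
(c) Against the integer gridlines: it meets the z-axis at z = 0 (among the integer gridlines); it meets the x-axis at x = 0 (among the integer gridlines); it crosses the y-axis at the gridline y = 0.
(d) The integer polynomial consistent with all of this is the stated p.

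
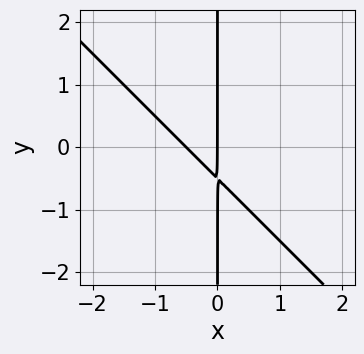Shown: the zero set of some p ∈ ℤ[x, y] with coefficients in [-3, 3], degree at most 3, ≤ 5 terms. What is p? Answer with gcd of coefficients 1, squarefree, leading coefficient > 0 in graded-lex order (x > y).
2*x^2 + 2*x*y + x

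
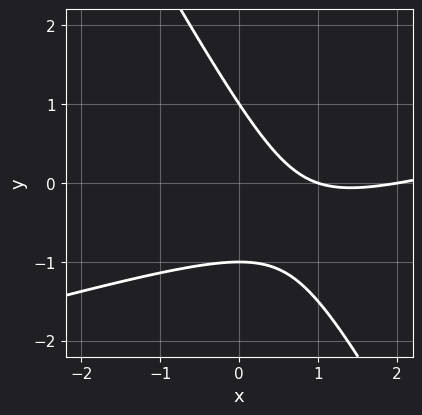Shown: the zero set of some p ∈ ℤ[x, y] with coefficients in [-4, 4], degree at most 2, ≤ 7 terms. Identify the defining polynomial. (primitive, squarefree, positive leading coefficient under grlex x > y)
x^2 - 3*x*y - 2*y^2 - 3*x + 2

First, the degree is 2 — a generic line meets the curve in up to 2 points.
Then, from the axis intercepts and sections: among the integer gridlines, it crosses the y-axis at y ∈ {-1, 1}; among the integer gridlines, it crosses the x-axis at x ∈ {1, 2}.
Finally, fitting integer coefficients to these (and the overall shape) gives p.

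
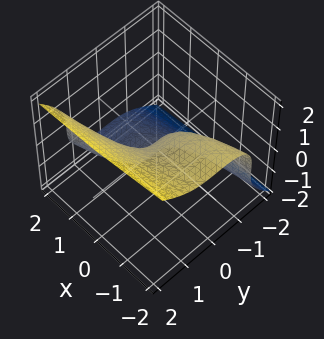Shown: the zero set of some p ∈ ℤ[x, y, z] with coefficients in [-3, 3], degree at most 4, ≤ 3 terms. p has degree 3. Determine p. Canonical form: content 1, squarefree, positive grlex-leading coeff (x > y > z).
y^3 - z^3 - x

deg p = 3. A generic line meets the surface in up to 3 points.
Reading off the gridlines: one z-axis crossing is at z = 0; it meets the x-axis at x = 0 (among the integer gridlines); it crosses the y-axis at the gridline y = 0.
Fitting integer coefficients to these (and the overall shape) gives p.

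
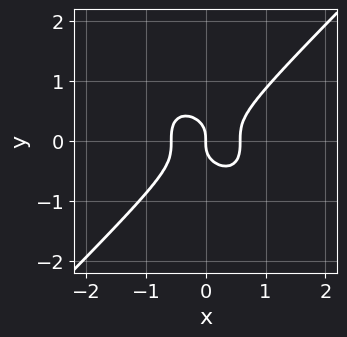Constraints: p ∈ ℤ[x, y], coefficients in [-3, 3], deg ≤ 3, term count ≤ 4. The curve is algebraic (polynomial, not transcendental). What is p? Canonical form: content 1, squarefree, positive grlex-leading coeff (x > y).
3*x^3 - 3*y^3 - x

deg p = 3. A generic line meets the curve in up to 3 points.
Against the integer gridlines: one y-axis crossing is at y = 0; one x-axis crossing is at x = 0.
Putting this together gives p.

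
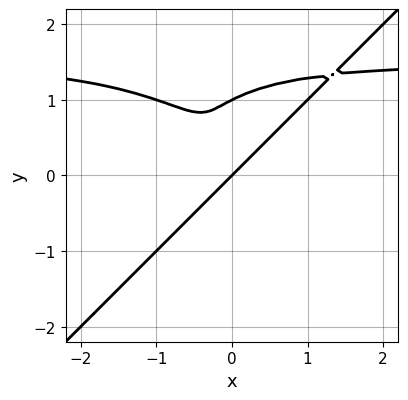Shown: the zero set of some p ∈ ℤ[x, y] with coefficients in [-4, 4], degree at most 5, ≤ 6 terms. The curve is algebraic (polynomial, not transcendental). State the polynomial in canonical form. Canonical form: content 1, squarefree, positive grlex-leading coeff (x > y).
1. Degree: no degree-3 curve has this shape, so deg p = 4.
2. Checking where it meets the axes: among the integer gridlines, it crosses the y-axis at y ∈ {0, 1}; it meets the x-axis at x = 0 (among the integer gridlines).
3. Assembling these constraints gives the stated polynomial.

2*x^3*y - 2*y^4 - 3*x^3 + x*y^2 + 2*y^3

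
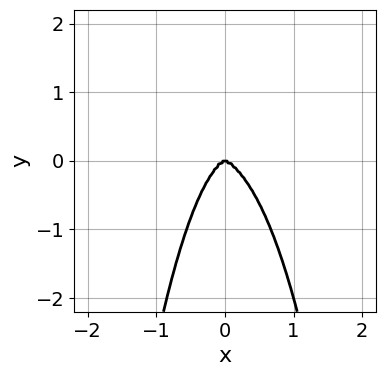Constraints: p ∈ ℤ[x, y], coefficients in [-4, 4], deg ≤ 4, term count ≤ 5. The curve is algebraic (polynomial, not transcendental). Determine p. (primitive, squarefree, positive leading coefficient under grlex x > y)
(a) deg p = 4. No degree-3 curve has this shape.
(b) From the axis intercepts and sections: it meets the y-axis at y = 0 (among the integer gridlines); it meets the x-axis at x = 0 (among the integer gridlines).
(c) Assembling these constraints gives the stated polynomial.

2*x^4 + x^3*y + 2*x^2*y^2 + y^3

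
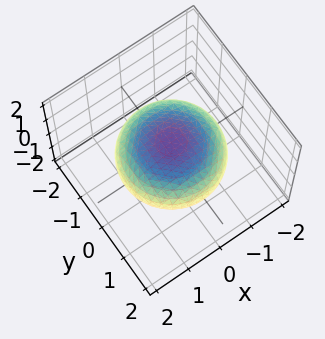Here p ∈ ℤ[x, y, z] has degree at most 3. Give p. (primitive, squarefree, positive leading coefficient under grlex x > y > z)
(a) The degree is 2 — a closed, bounded, convex surface; a quadric.
(b) Symmetries: it's symmetric under z → −z, forcing even powers of z; the surface is invariant under rotation about z: p = q(x² + y², z).
(c) Against the integer gridlines: a circular section at z = 0 has radius between 1 and 2; among the integer gridlines, it crosses the z-axis at z ∈ {-1, 1}.
(d) Solving for integer coefficients yields p as stated.

x^2 + y^2 + 2*z^2 - 2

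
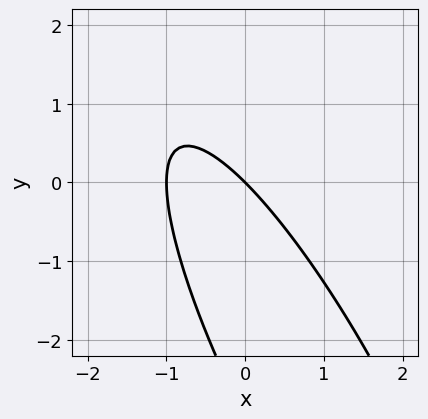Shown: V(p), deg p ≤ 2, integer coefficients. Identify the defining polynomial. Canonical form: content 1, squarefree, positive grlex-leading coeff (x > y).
3*x^2 + 3*x*y + y^2 + 3*x + 3*y

1. deg p = 2. The shape is more complex than any degree-1 curve.
2. Observable constraints: among the integer gridlines, it crosses the x-axis at x ∈ {-1, 0}; one y-axis crossing is at y = 0.
3. Assembling these constraints gives the stated polynomial.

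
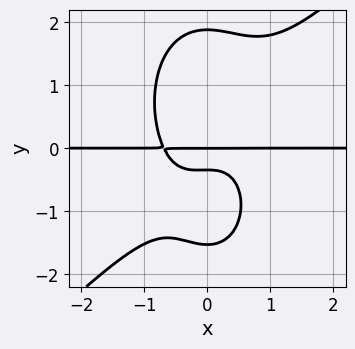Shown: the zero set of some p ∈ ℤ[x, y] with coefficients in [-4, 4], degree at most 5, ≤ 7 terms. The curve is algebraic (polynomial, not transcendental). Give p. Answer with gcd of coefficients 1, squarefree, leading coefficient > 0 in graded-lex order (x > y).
First, the degree is 4 — no degree-3 curve has this shape.
Next, from the axis intercepts and sections: the visible x-axis segment lies entirely on the curve; one y-axis crossing is at y = 0.
Finally, assembling these constraints gives the stated polynomial.

3*x^3*y - 2*x^2*y^2 - y^4 + 3*y^2 + y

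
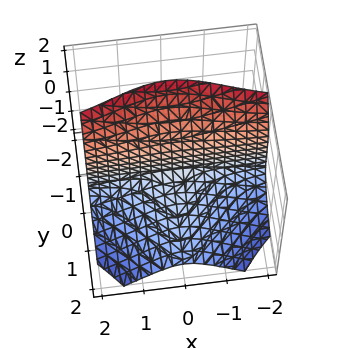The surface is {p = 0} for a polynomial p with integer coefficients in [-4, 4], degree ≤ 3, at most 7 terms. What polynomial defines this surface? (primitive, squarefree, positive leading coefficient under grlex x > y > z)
(a) I count 2 distinct pieces. Treating them together as one polynomial.
(b) The degree is 3 — the shape is more complex than any degree-2 surface.
(c) Observable constraints: one y-axis crossing is at y = 0; every point of the x-axis in the box is on the surface; it meets the z-axis at z = 0 (among the integer gridlines).
(d) Solving for integer coefficients yields p as stated.

2*x^2*y - y^2*z + z^3 + 2*y*z + y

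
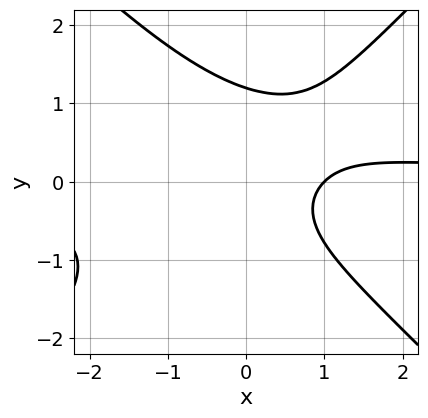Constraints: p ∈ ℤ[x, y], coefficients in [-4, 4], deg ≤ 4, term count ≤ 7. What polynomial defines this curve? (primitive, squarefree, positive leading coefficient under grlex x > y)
1. Degree: no degree-2 curve has this shape, so deg p = 3.
2. From the visible intercepts: it meets the x-axis at x = 1 (among the integer gridlines).
3. Assembling these constraints gives the stated polynomial.

2*x^2*y - 2*y^3 + y^2 - 2*x + 2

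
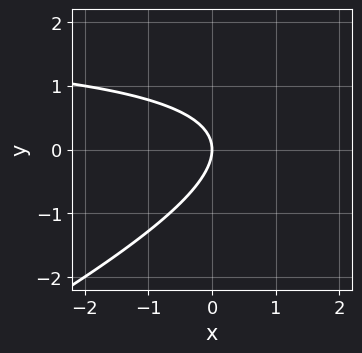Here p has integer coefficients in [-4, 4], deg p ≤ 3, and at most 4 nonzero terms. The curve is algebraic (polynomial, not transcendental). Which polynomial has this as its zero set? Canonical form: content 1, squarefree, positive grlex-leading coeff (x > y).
First, degree: the shape is more complex than any degree-1 curve, so deg p = 2.
Next, reading off the gridlines: one y-axis crossing is at y = 0; it meets the x-axis at x = 0 (among the integer gridlines).
Finally, putting this together gives p.

x*y - 2*y^2 - 2*x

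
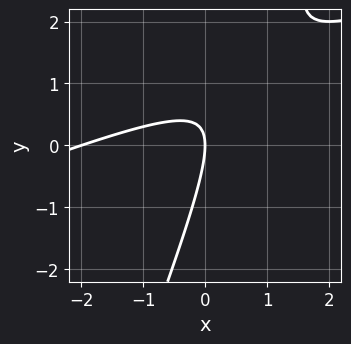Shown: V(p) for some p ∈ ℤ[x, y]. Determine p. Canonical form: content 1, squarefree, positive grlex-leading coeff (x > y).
First, degree: a generic line meets the curve in up to 2 points, so deg p = 2.
Then, observable constraints: one y-axis crossing is at y = 0; among the integer gridlines, it crosses the x-axis at x ∈ {-2, 0}.
Finally, together with the visible shape, these determine p as stated.

x^2 - 3*x*y + y^2 + 2*x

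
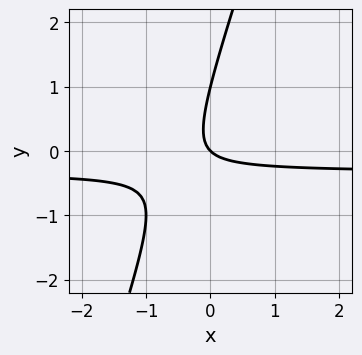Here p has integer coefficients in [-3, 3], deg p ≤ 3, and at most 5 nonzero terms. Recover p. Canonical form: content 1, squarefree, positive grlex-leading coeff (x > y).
3*x*y - y^2 + x + y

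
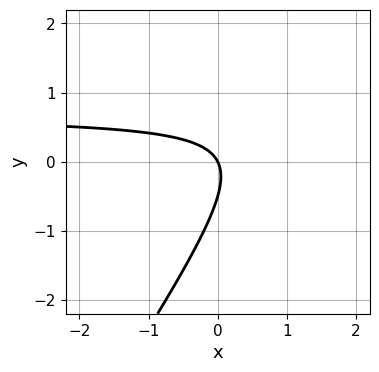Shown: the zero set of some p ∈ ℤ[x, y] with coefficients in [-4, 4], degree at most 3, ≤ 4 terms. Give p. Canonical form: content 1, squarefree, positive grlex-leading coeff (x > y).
3*x*y - 2*y^2 - 2*x - y

1. The degree is 2 — the shape is more complex than any degree-1 curve.
2. Observable constraints: it crosses the x-axis at the gridline x = 0; it crosses the y-axis at the gridline y = 0.
3. The integer polynomial consistent with all of this is the stated p.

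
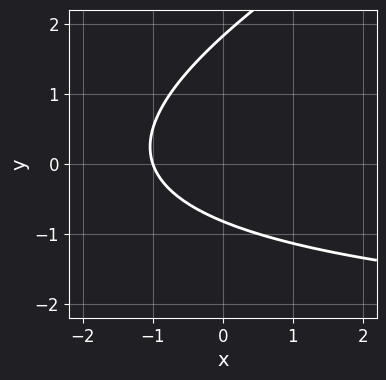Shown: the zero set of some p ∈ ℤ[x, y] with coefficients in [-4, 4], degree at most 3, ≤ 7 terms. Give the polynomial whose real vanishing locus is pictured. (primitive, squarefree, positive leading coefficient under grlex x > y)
(a) Degree: the shape is more complex than any degree-1 curve, so deg p = 2.
(b) Against the integer gridlines: one x-axis crossing is at x = -1.
(c) The integer polynomial consistent with all of this is the stated p.

x*y - 2*y^2 + 3*x + 2*y + 3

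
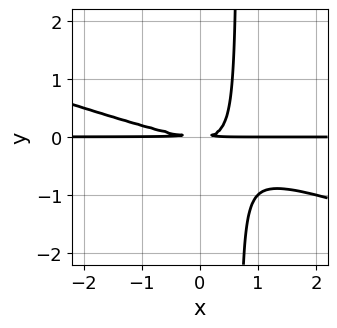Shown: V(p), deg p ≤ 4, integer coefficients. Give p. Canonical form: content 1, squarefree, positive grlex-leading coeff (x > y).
x^2*y + 3*x*y^2 - 2*y^2

The degree is 3 — a generic line meets the curve in up to 3 points.
Checking where it meets the axes: the visible x-axis segment lies entirely on the curve.
These observations pin down the coefficients.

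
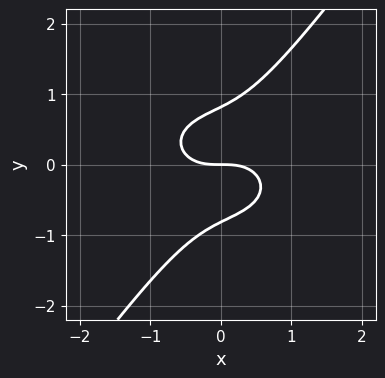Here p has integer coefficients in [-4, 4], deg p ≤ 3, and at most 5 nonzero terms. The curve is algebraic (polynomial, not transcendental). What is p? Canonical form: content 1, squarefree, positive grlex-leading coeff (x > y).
2*x^3 + 3*x*y^2 - 3*y^3 + 2*y

deg p = 3. No degree-2 curve has this shape.
From the axis intercepts and sections: it crosses the y-axis at the gridline y = 0; it meets the x-axis at x = 0 (among the integer gridlines).
Putting this together gives p.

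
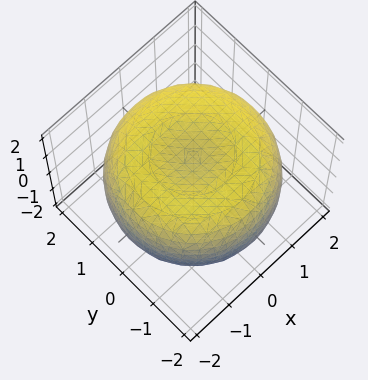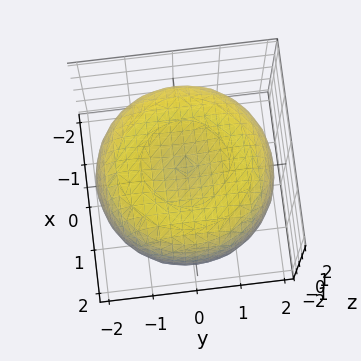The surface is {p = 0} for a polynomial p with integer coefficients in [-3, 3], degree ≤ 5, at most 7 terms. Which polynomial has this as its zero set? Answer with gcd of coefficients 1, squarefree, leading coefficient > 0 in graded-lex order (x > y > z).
x^4 + 2*x^2*y^2 + y^4 - 3*x^2 - 3*y^2 + 3*z^2 - 3

(a) deg p = 4. The shape is more complex than any degree-3 surface.
(b) Symmetry: the surface is invariant under rotation about z: p = q(x² + y², z).
(c) Reading off the gridlines: the z-axis gridline crossings are at z ∈ {-1, 1}; a circular section at z = 0 has radius between 1 and 2.
(d) Putting this together gives p.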